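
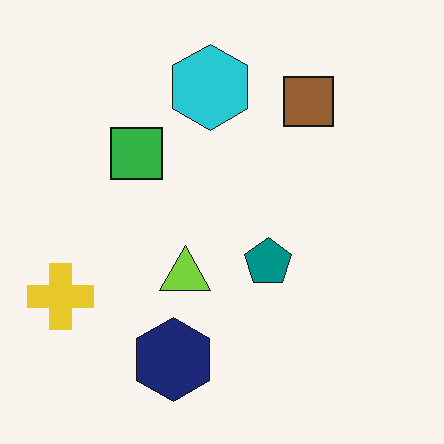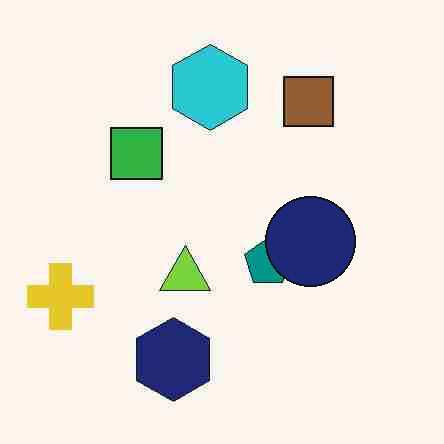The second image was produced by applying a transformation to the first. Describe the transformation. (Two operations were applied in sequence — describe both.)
Degraded with heavy JPEG compression, then overlaid with an additional navy circle.

Blocky 8×8 compression artifacts appear around shape edges and the flat background shows ringing — characteristic JPEG degradation. A navy circle appears in the second image that is absent from the first.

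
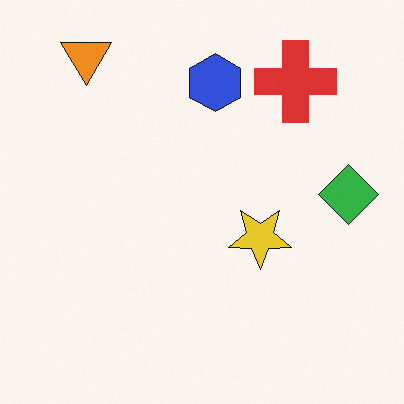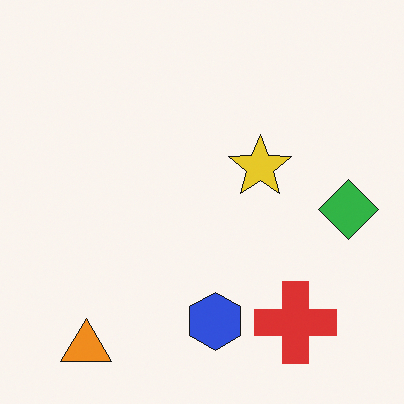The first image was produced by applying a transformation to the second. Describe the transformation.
Flipped vertically (top ↔ bottom).

The orange triangle is in the bottom-left of the second image and the top-left of the first — shapes on opposite sides of the horizontal midline have swapped in a mirror flip.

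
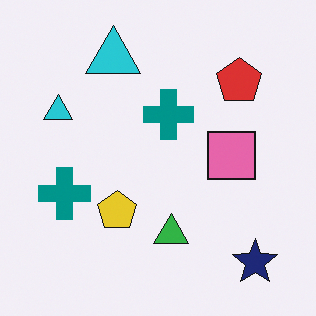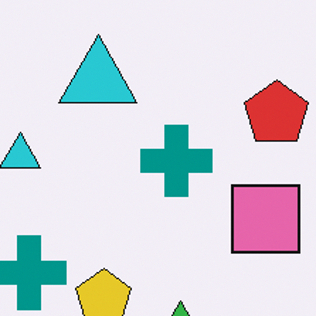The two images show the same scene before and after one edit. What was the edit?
The second image is the first cropped slightly and scaled back up.

The visible shapes are larger and the field of view is narrower; shapes near the original edges may be partly or wholly outside the frame — a crop-and-rescale.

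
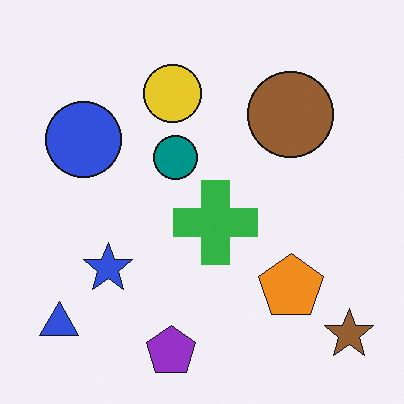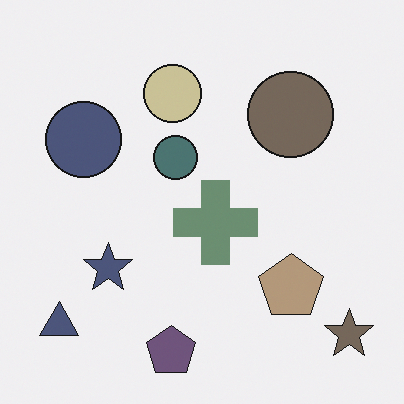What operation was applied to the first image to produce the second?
The image was made much more muted (saturation change).

All colors are more muted and greyish — a global saturation change.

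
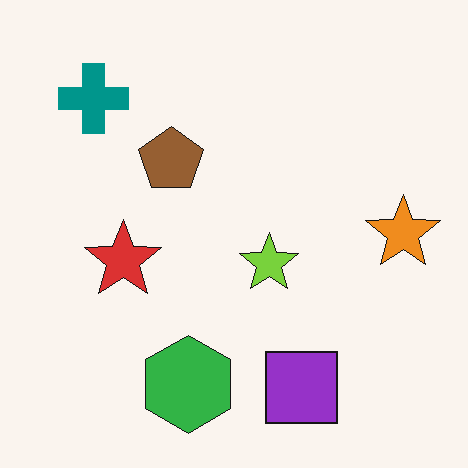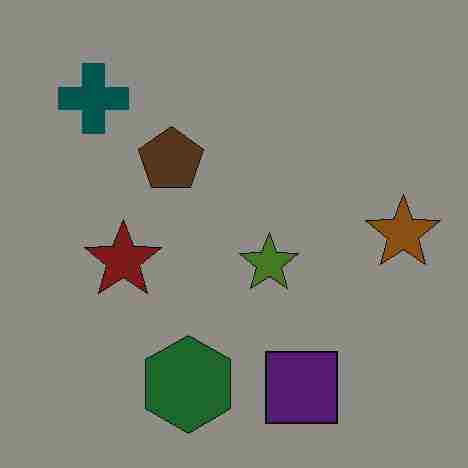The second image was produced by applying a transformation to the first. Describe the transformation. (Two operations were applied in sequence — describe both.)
The second image is the first substantially darkened, then degraded with heavy JPEG compression.

Every pixel — background and shapes alike — is uniformly darkened. Blocky 8×8 compression artifacts appear around shape edges and the flat background shows ringing — characteristic JPEG degradation.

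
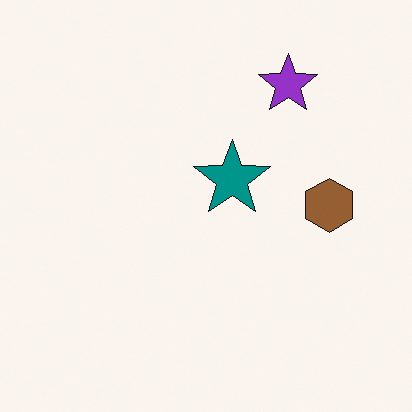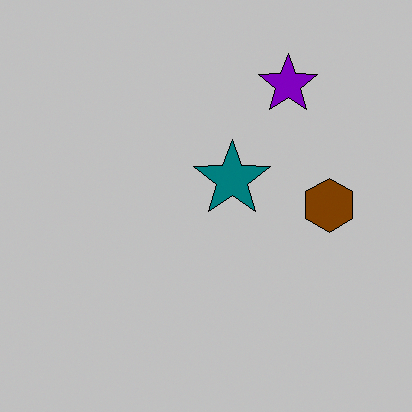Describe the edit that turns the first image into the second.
The transformation is: heavily posterized to just a handful of flat colors.

Each flat color has snapped to a coarser quantized level — most visibly, the near-white background has dropped to a flat grey.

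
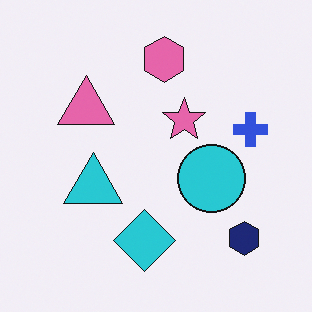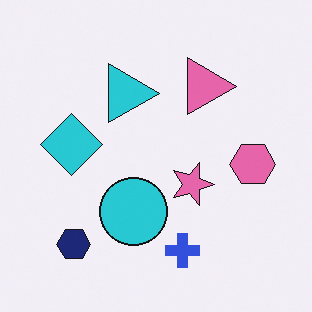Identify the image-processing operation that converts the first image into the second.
The transformation is: rotated 90° clockwise.

The navy hexagon sits in the bottom-right of the first image and the bottom-left of the second — consistent with a whole-image 90° clockwise rotation.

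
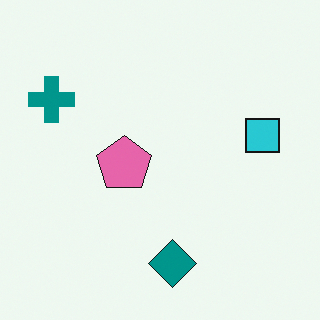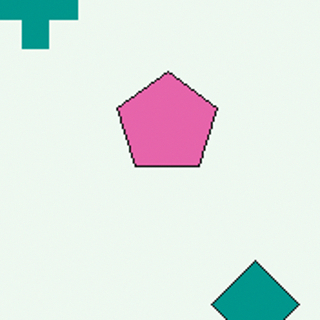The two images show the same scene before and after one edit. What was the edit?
The transformation is: cropped to a noticeably smaller region and rescaled.

The visible shapes are larger and the field of view is narrower; shapes near the original edges may be partly or wholly outside the frame — a crop-and-rescale.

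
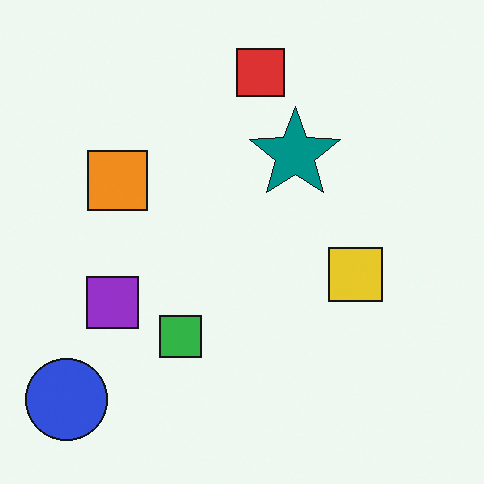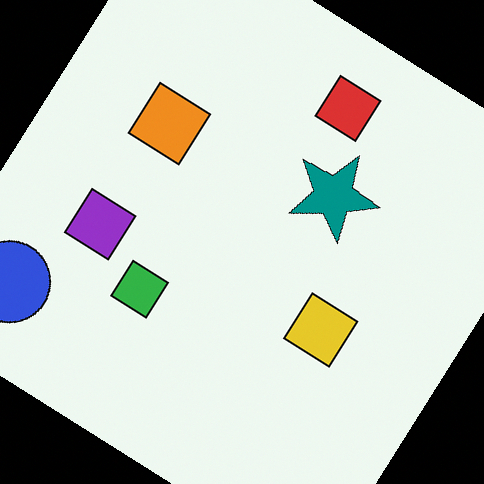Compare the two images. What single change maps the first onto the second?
This is the original image rotated clockwise by a large amount — several tens of degrees.

Every shape is tilted by the same angle and the image corners show triangular fill wedges — a whole-image rotation by a non-right angle.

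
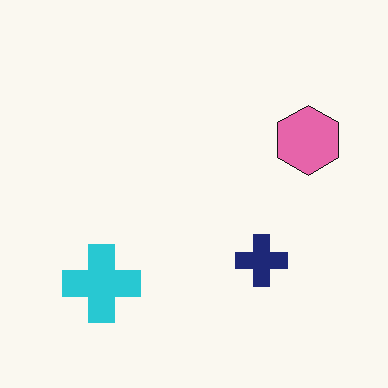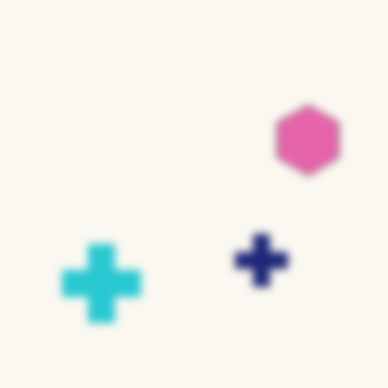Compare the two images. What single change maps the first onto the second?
The transformation is: moderately blurred.

Shape edges and outlines are uniformly softened across the whole image.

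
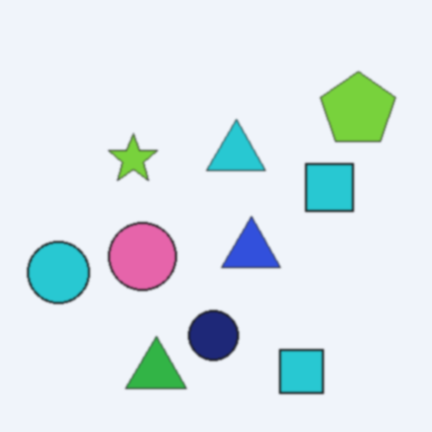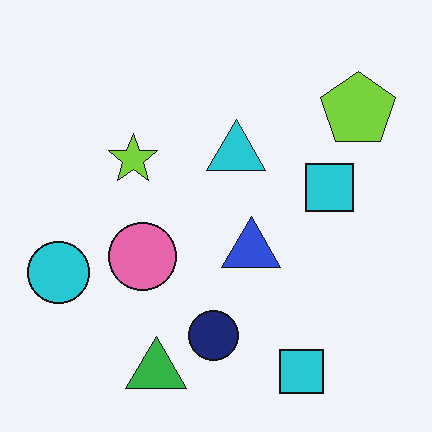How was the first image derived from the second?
The transformation is: lightly blurred.

Shape edges and outlines are uniformly softened across the whole image.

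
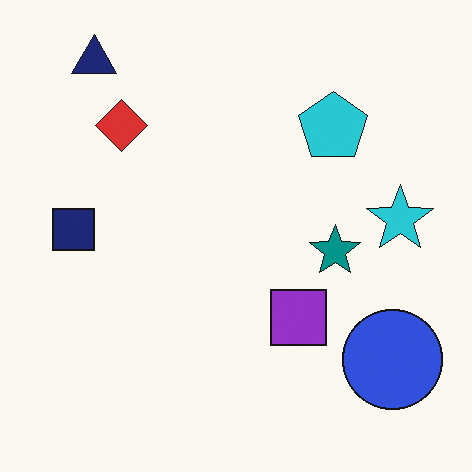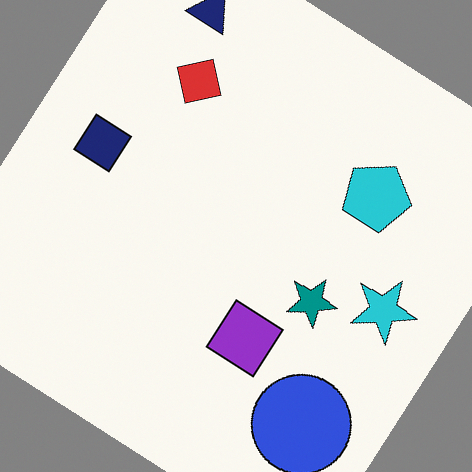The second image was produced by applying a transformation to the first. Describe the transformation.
Rotated clockwise by a large amount — several tens of degrees.

Every shape is tilted by the same angle and the image corners show triangular fill wedges — a whole-image rotation by a non-right angle.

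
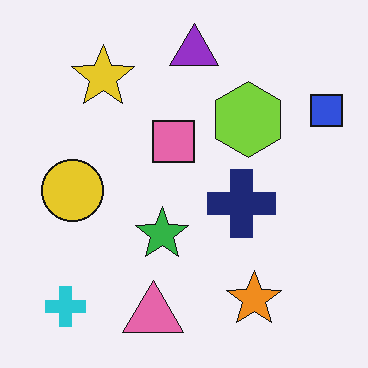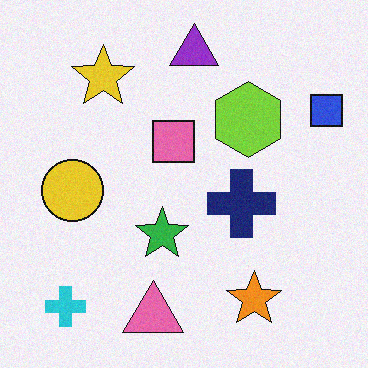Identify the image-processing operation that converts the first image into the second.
Degraded with a light layer of grain.

Random speckle covers the whole image, including the flat background.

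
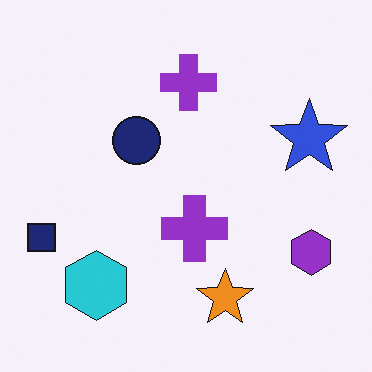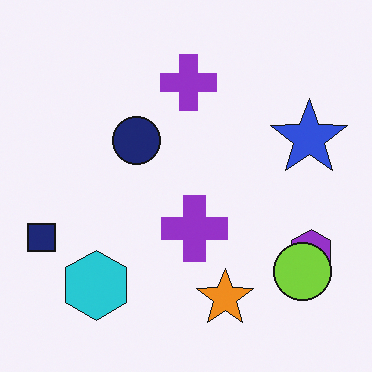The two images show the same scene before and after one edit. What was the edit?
The transformation is: overlaid with an additional lime circle.

A lime circle appears in the second image that is absent from the first.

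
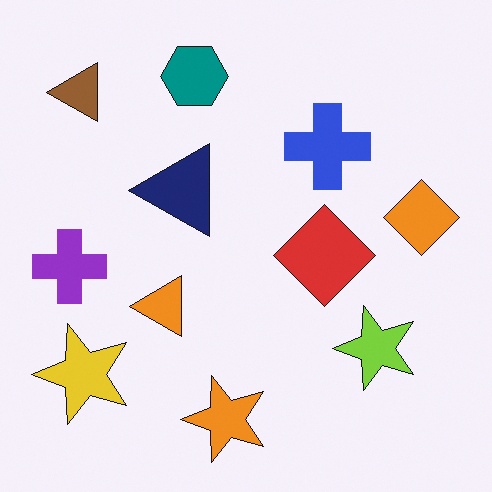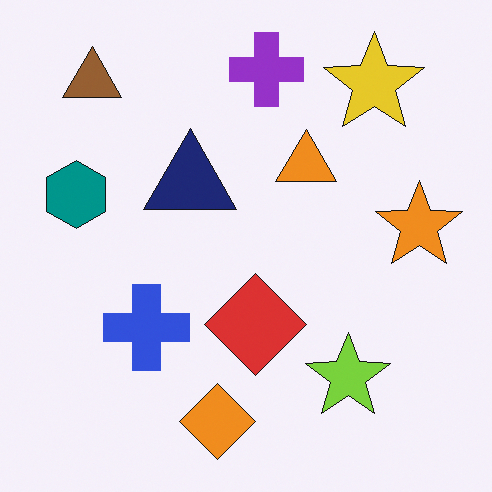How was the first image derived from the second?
The transformation is: transposed (reflected across the top-left ↔ bottom-right diagonal).

Shapes have swapped their row and column positions — what was in the top-right is now in the bottom-left — a diagonal reflection.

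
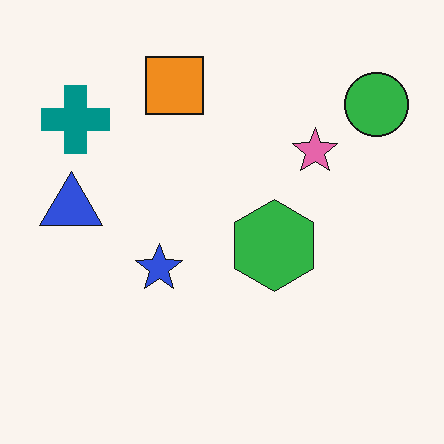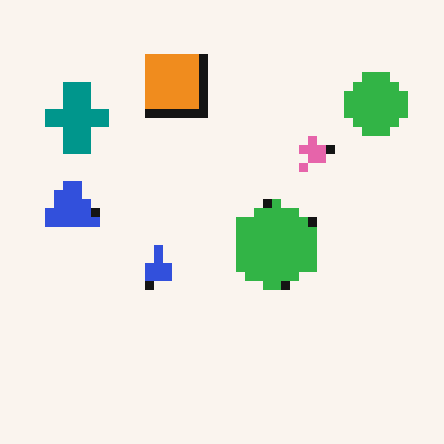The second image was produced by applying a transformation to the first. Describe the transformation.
The transformation is: heavily pixelated into large blocks.

Shapes are reduced to large square blocks; fine edges and outlines are lost — a downscale-then-upscale (mosaic) effect.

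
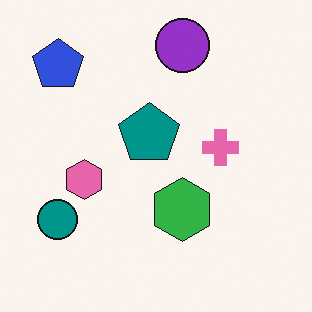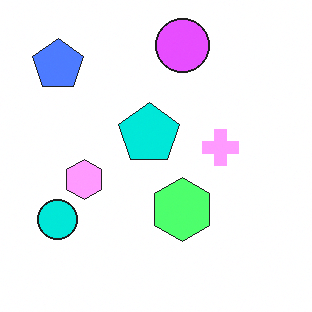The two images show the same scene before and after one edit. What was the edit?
This is the original image substantially brightened.

Every pixel — background and shapes alike — is uniformly brightened.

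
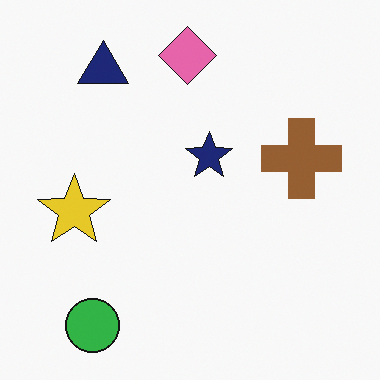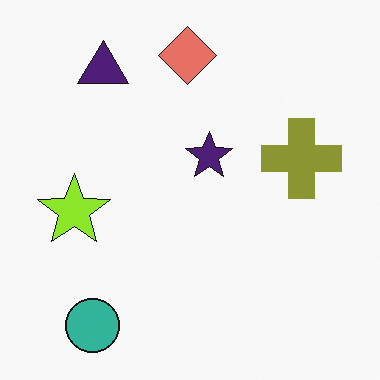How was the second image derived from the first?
The second image is the first hue-shifted slightly.

Every shape's color has rotated by the same amount around the hue wheel — a uniform hue shift.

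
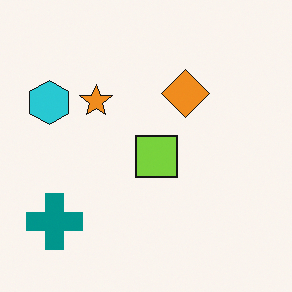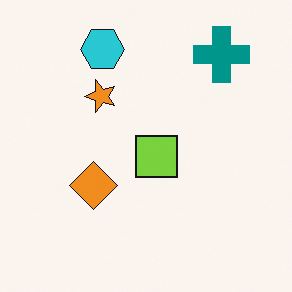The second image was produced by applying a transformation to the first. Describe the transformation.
It was transposed (reflected across the top-left ↔ bottom-right diagonal).

Shapes have swapped their row and column positions — what was in the top-right is now in the bottom-left — a diagonal reflection.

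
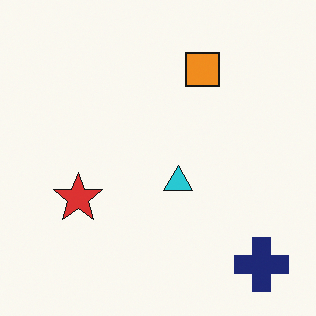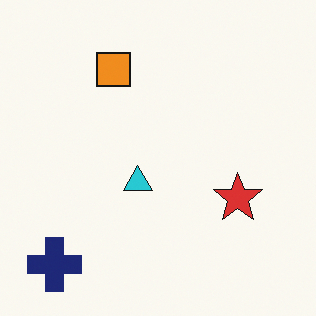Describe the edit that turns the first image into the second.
The image was flipped horizontally (left ↔ right).

The navy cross is in the bottom-right of the first image and the bottom-left of the second — shapes on opposite sides of the vertical midline have swapped in a mirror flip.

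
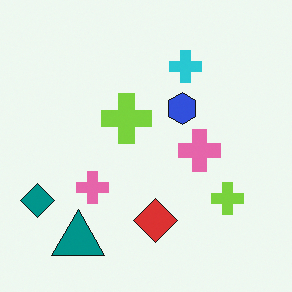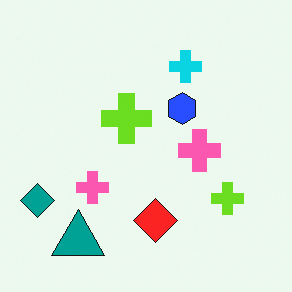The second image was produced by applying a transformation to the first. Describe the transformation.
The transformation is: slightly oversaturated.

All colors are more vivid — a global saturation change.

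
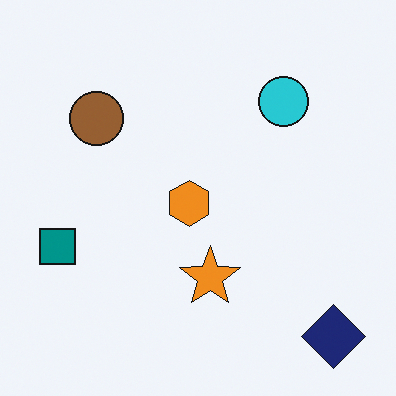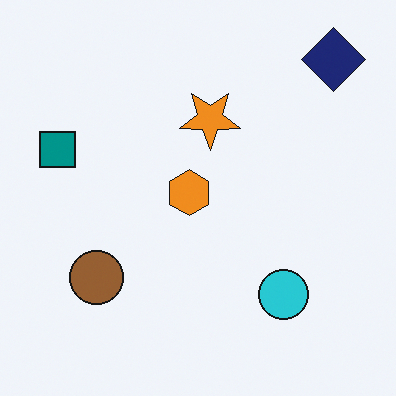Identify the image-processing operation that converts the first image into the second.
The transformation is: flipped vertically (top ↔ bottom).

The navy diamond is in the bottom-right of the first image and the top-right of the second — shapes on opposite sides of the horizontal midline have swapped in a mirror flip.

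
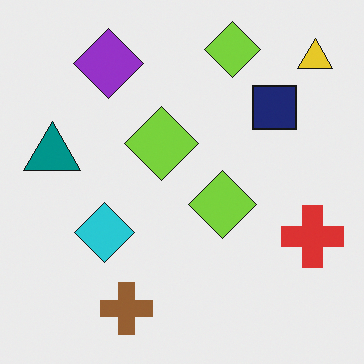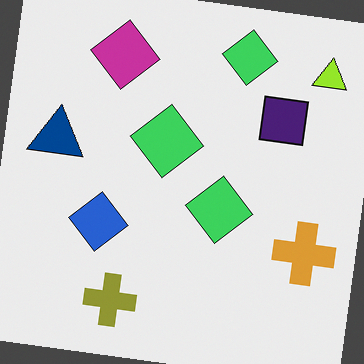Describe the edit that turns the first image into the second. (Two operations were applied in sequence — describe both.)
It was hue-shifted by a small amount, then rotated clockwise by a slight angle.

Every shape's color has rotated by the same amount around the hue wheel — a uniform hue shift. Every shape is tilted by the same angle and the image corners show triangular fill wedges — a whole-image rotation by a non-right angle.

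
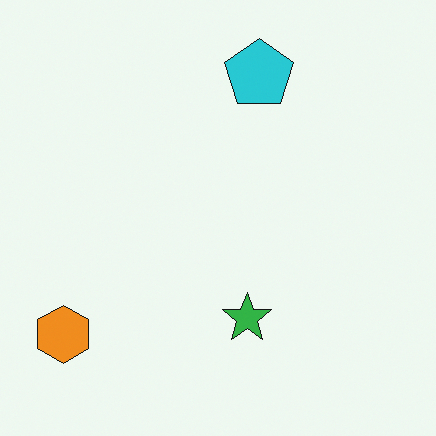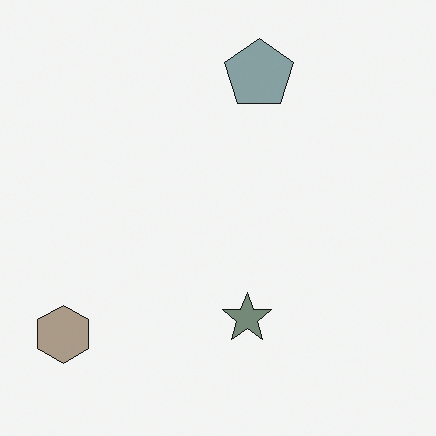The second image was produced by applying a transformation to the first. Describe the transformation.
The image was made much more muted (saturation change).

All colors are more muted and greyish — a global saturation change.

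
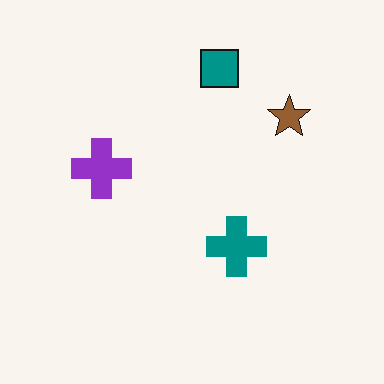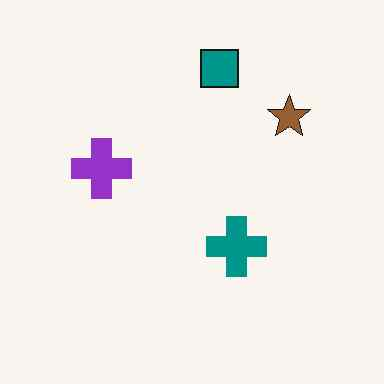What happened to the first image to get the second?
This is the original image given moderate JPEG compression.

Blocky 8×8 compression artifacts appear around shape edges and the flat background shows ringing — characteristic JPEG degradation.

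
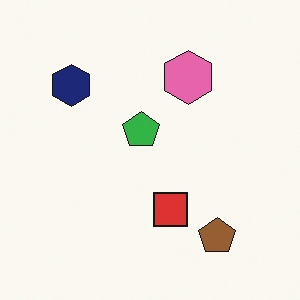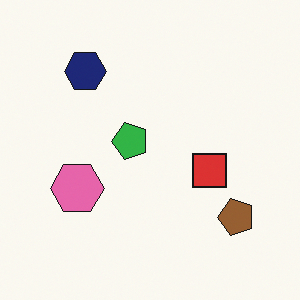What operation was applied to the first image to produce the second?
This is the original image transposed (reflected across the top-left ↔ bottom-right diagonal).

Shapes have swapped their row and column positions — what was in the top-right is now in the bottom-left — a diagonal reflection.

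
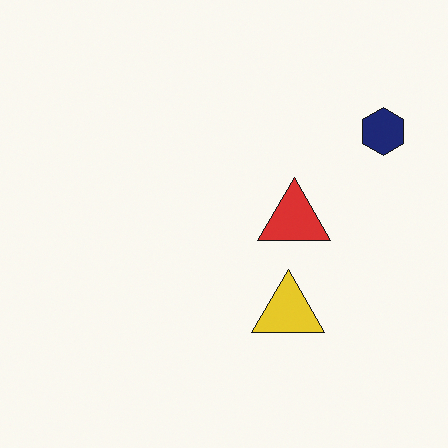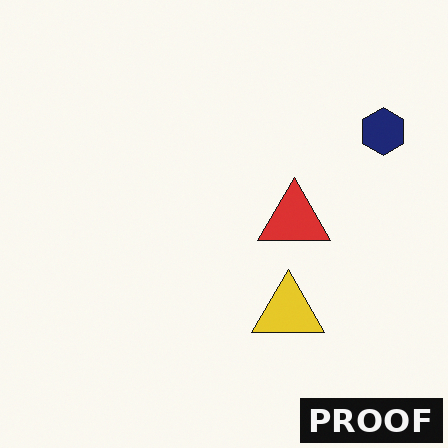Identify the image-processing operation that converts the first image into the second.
It was watermarked with the text "PROOF" in the lower-right corner.

A dark label reading "PROOF" appears in the lower-right corner.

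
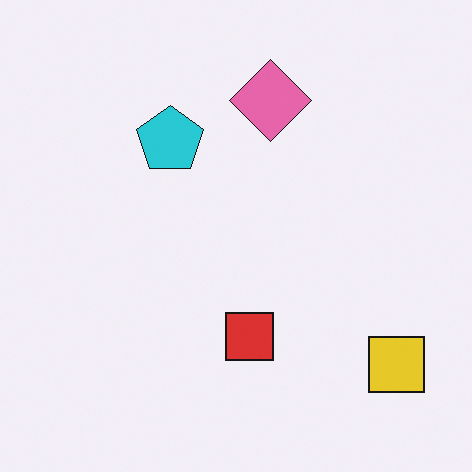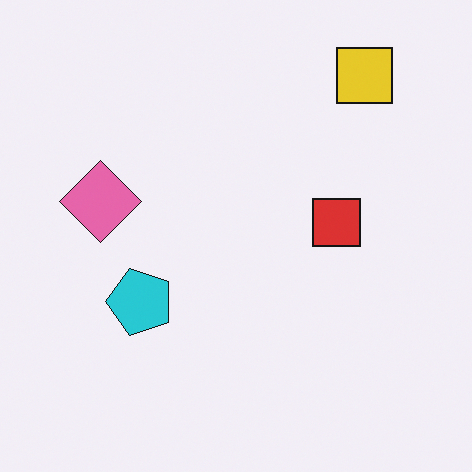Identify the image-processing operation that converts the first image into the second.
It was rotated 90° counter-clockwise.

The yellow square sits in the bottom-right of the first image and the top-right of the second — consistent with a whole-image 90° counter-clockwise rotation.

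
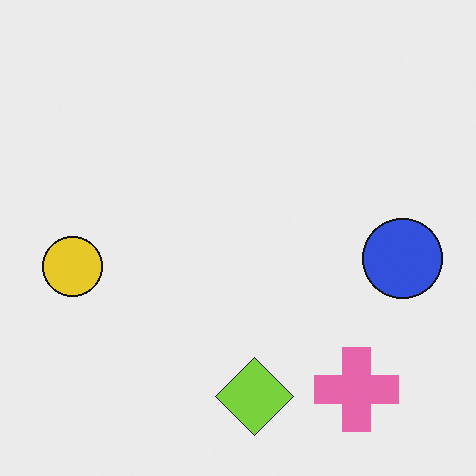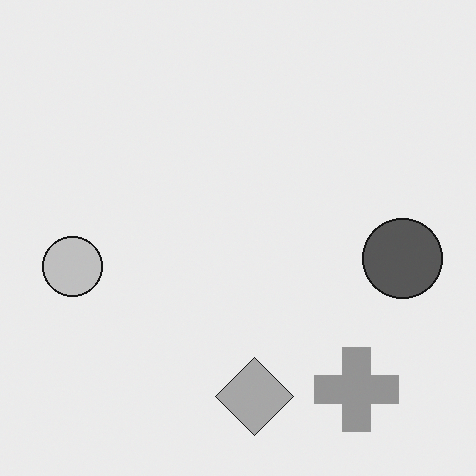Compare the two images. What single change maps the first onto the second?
The transformation is: converted to grayscale.

All color is removed — every shape is now a shade of grey.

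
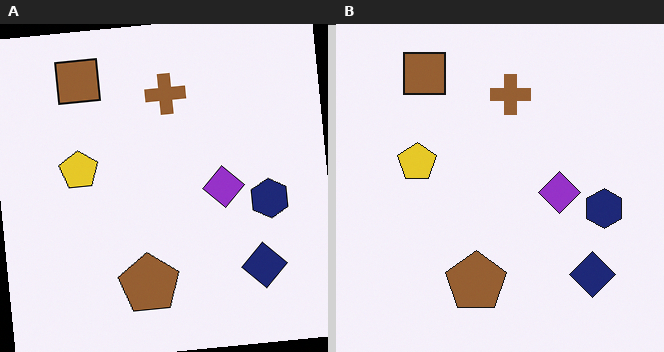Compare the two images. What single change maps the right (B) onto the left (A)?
It was rotated counter-clockwise by a few degrees.

Every shape is tilted by the same angle and the image corners show triangular fill wedges — a whole-image rotation by a non-right angle.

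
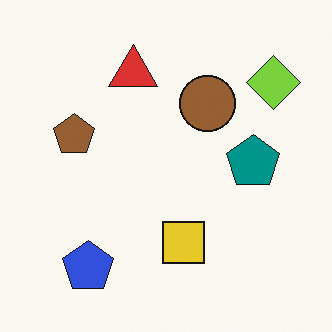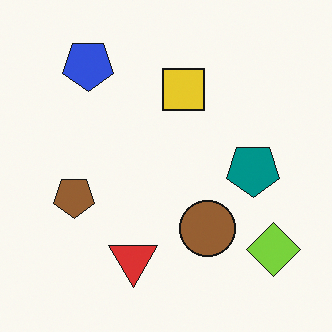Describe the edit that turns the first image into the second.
Flipped vertically (top ↔ bottom).

The blue pentagon is in the bottom-left of the first image and the top-left of the second — shapes on opposite sides of the horizontal midline have swapped in a mirror flip.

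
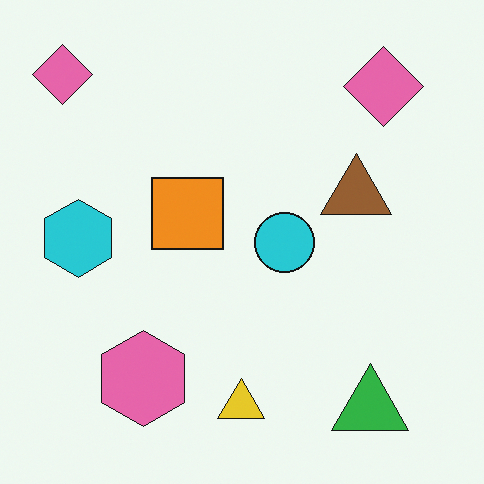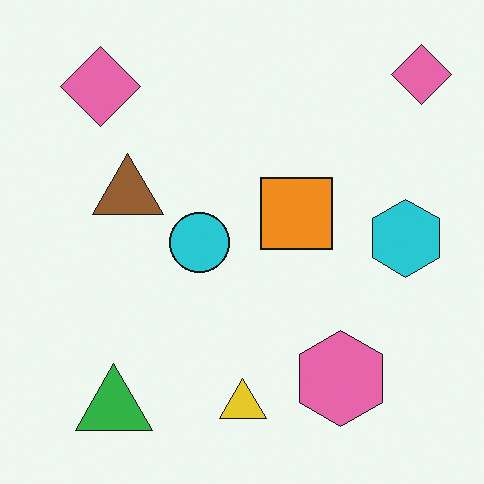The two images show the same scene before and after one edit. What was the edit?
The image was flipped horizontally (left ↔ right).

The cyan hexagon is in the left of the first image and the right of the second — shapes on opposite sides of the vertical midline have swapped in a mirror flip.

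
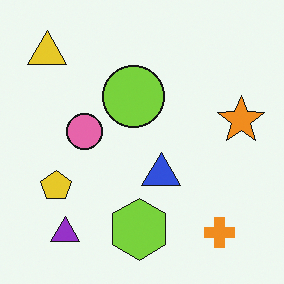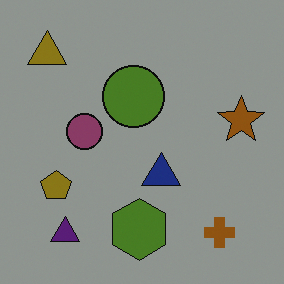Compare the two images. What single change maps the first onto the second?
The image was noticeably darkened.

Every pixel — background and shapes alike — is uniformly darkened.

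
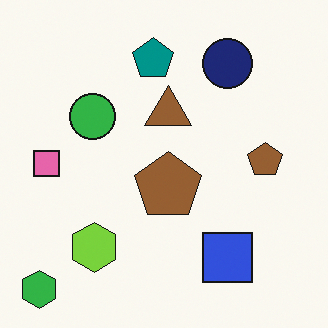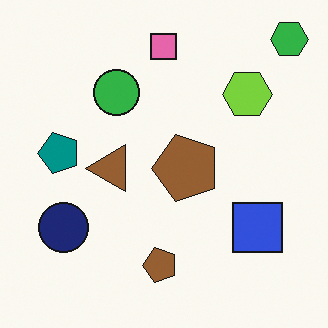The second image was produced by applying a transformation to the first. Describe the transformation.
This is the original image transposed (reflected across the top-left ↔ bottom-right diagonal).

Shapes have swapped their row and column positions — what was in the top-right is now in the bottom-left — a diagonal reflection.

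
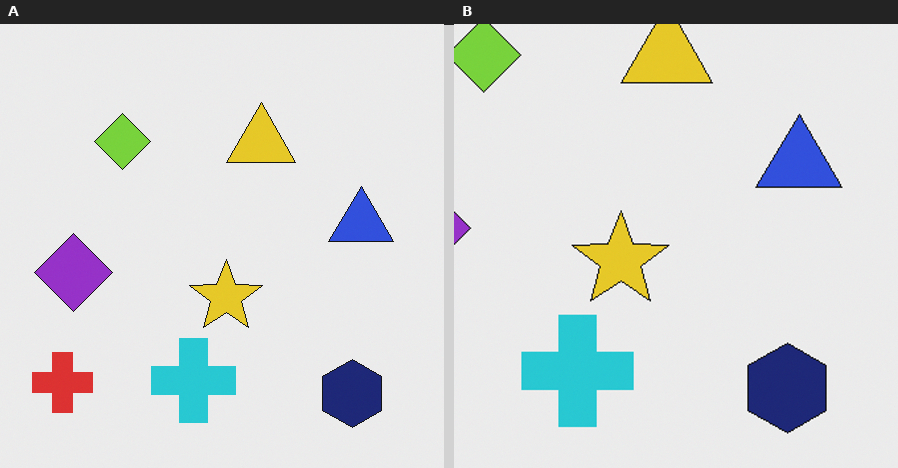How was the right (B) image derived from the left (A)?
It was cropped slightly and scaled back up.

The visible shapes are larger and the field of view is narrower; shapes near the original edges may be partly or wholly outside the frame — a crop-and-rescale.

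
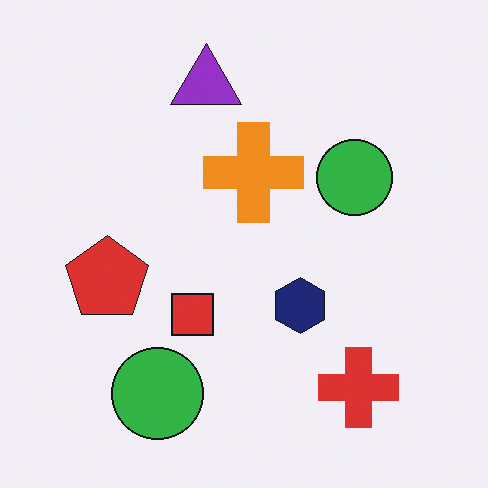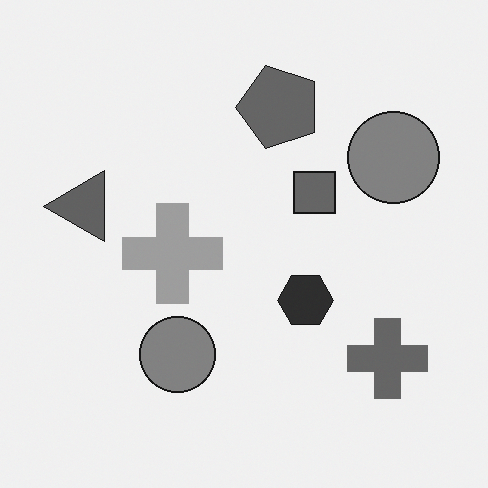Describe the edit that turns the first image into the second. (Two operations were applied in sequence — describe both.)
The transformation is: converted to grayscale, then transposed (reflected across the top-left ↔ bottom-right diagonal).

All color is removed — every shape is now a shade of grey. Shapes have swapped their row and column positions — what was in the top-right is now in the bottom-left — a diagonal reflection.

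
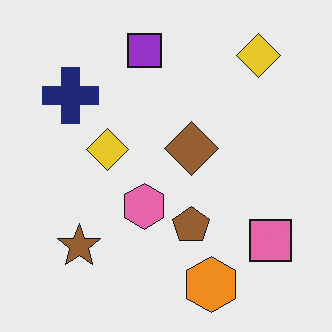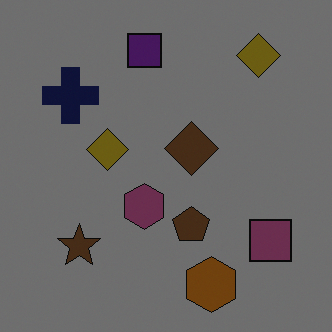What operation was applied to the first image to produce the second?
The transformation is: noticeably darkened.

Every pixel — background and shapes alike — is uniformly darkened.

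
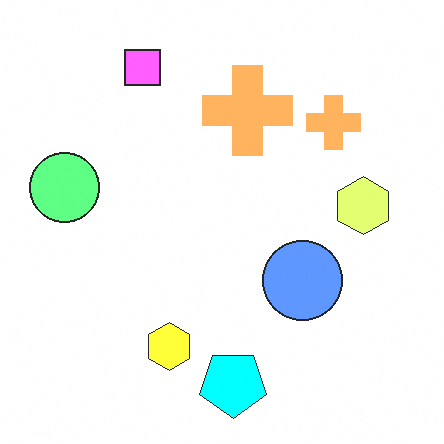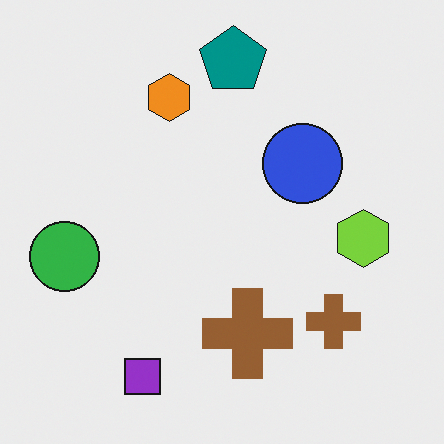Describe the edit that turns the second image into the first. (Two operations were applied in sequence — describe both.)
The transformation is: flipped vertically (top ↔ bottom), then brightened a lot.

The teal pentagon is in the top of the second image and the bottom of the first — shapes on opposite sides of the horizontal midline have swapped in a mirror flip. Every pixel — background and shapes alike — is uniformly brightened.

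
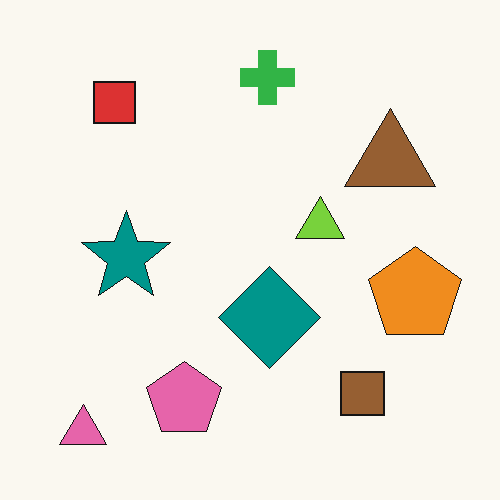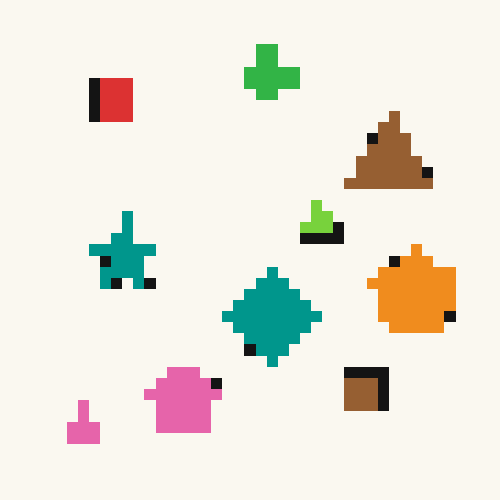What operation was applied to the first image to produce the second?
The image was heavily pixelated into large blocks.

Shapes are reduced to large square blocks; fine edges and outlines are lost — a downscale-then-upscale (mosaic) effect.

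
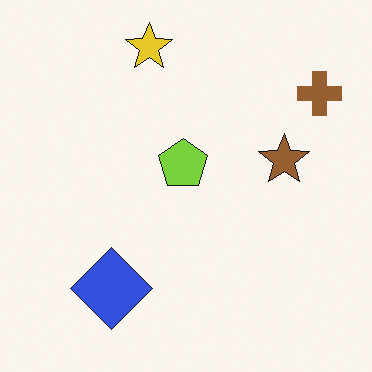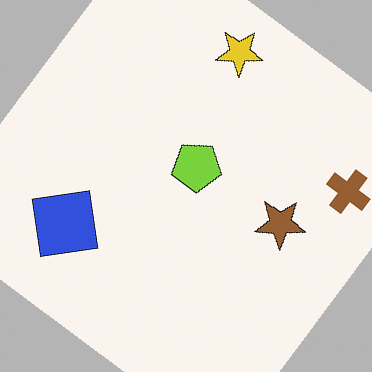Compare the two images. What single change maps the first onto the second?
The second image is the first rotated clockwise by a large amount — several tens of degrees.

Every shape is tilted by the same angle and the image corners show triangular fill wedges — a whole-image rotation by a non-right angle.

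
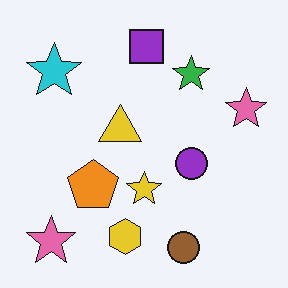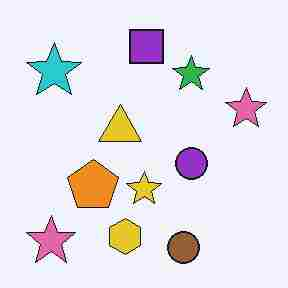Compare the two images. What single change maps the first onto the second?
The second image is the first degraded with heavy JPEG compression.

Blocky 8×8 compression artifacts appear around shape edges and the flat background shows ringing — characteristic JPEG degradation.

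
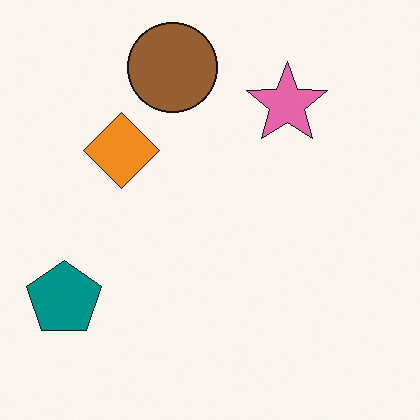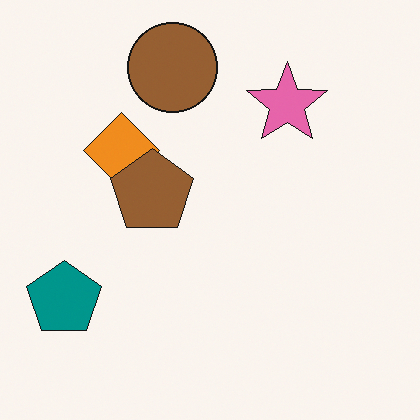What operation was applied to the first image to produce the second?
The transformation is: overlaid with an additional brown pentagon.

A brown pentagon appears in the second image that is absent from the first.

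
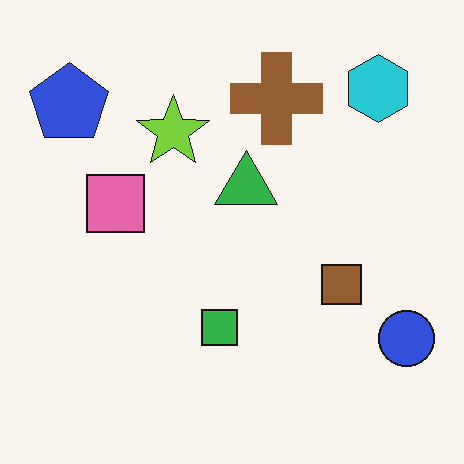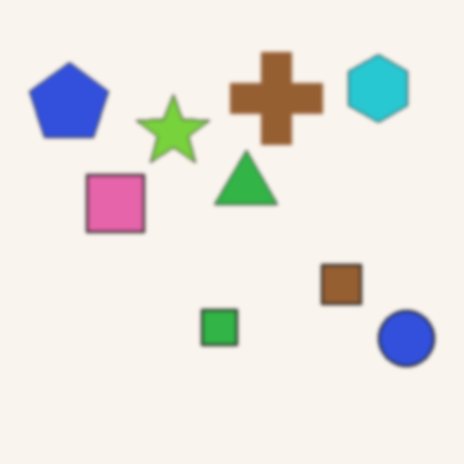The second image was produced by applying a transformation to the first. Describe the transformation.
It was slightly softened.

Shape edges and outlines are uniformly softened across the whole image.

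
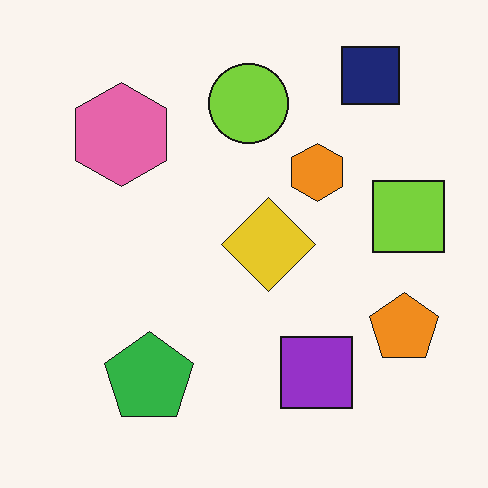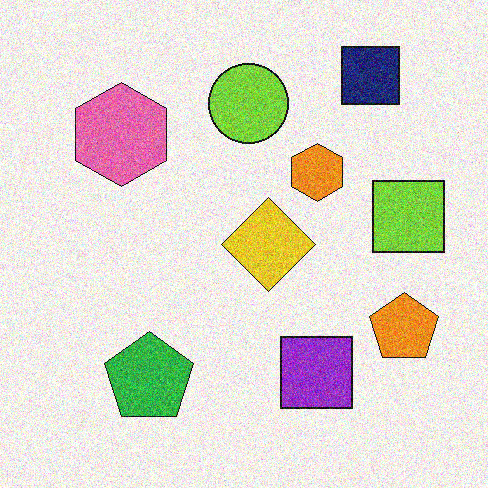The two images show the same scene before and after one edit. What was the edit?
The second image is the first degraded with moderate additive noise.

Random speckle covers the whole image, including the flat background.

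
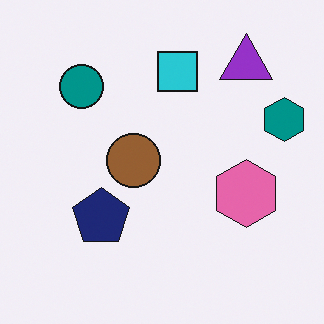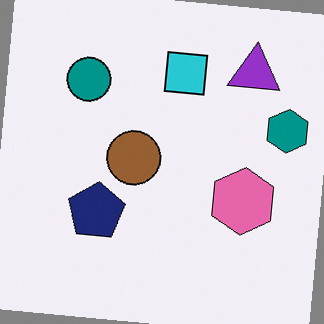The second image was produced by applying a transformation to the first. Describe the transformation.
It was rotated clockwise by a slight angle.

Every shape is tilted by the same angle and the image corners show triangular fill wedges — a whole-image rotation by a non-right angle.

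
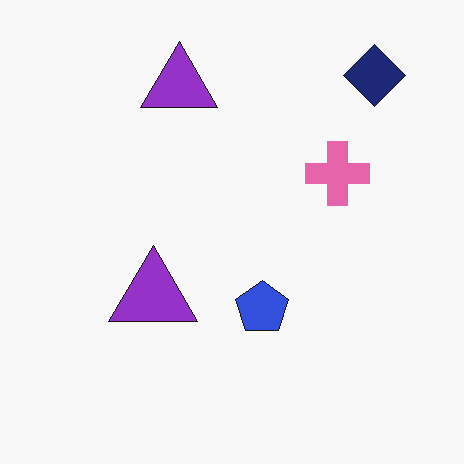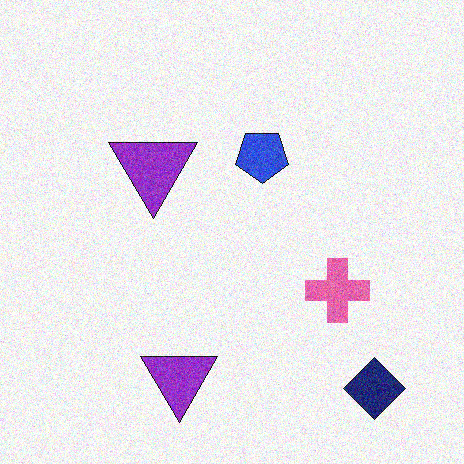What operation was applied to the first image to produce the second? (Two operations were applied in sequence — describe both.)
The image was degraded with visible gaussian noise, then flipped vertically (top ↔ bottom).

Random speckle covers the whole image, including the flat background. The navy diamond is in the top-right of the first image and the bottom-right of the second — shapes on opposite sides of the horizontal midline have swapped in a mirror flip.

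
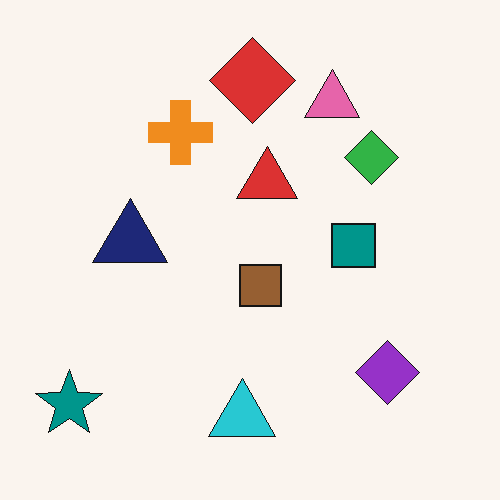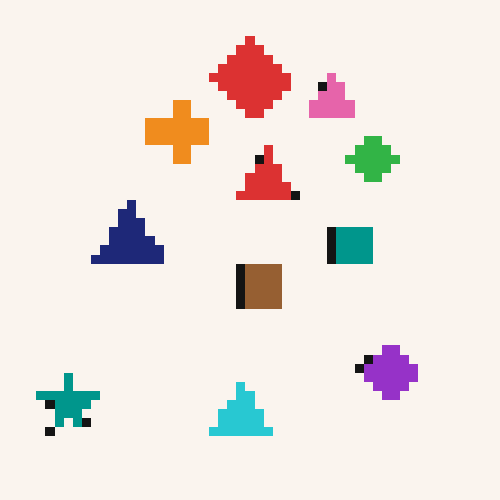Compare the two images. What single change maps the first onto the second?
The second image is the first heavily pixelated into large blocks.

Shapes are reduced to large square blocks; fine edges and outlines are lost — a downscale-then-upscale (mosaic) effect.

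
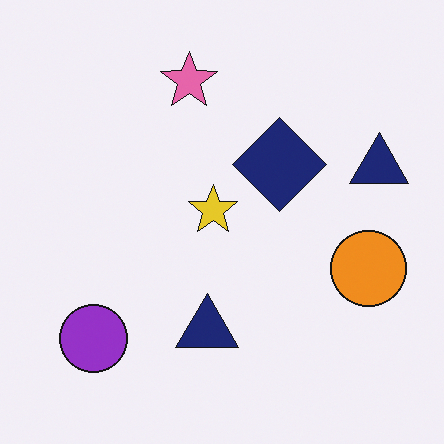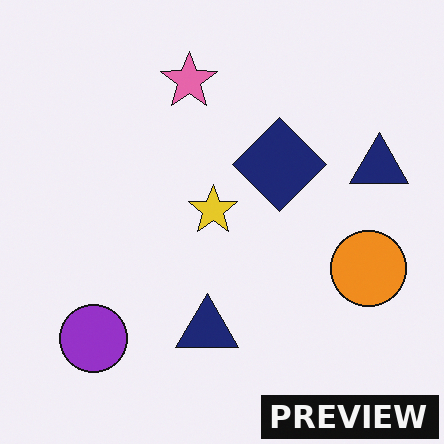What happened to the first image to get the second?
The second image is the first watermarked with the text "PREVIEW" in the lower-right corner.

A dark label reading "PREVIEW" appears in the lower-right corner.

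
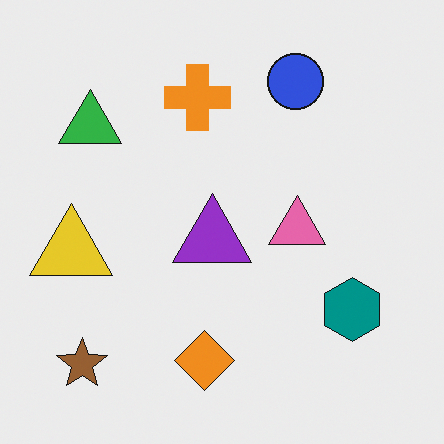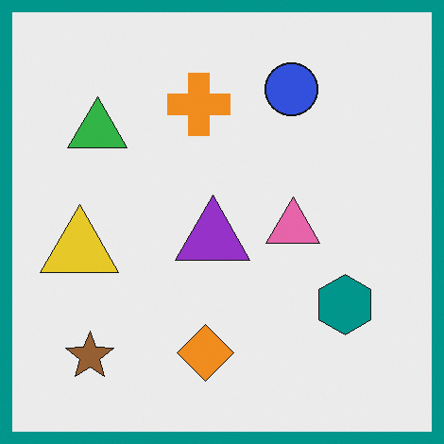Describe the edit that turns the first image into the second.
The second image is the first framed with a teal border.

A solid teal frame runs around the edge of the second image, with the content slightly shrunk inside it.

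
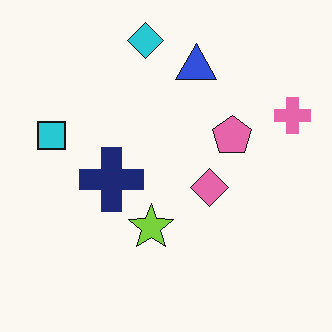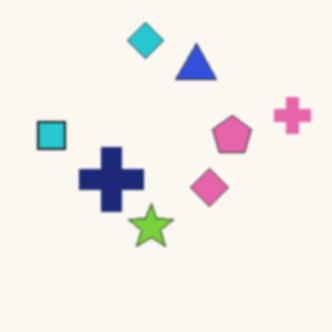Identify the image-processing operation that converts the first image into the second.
This is the original image slightly softened.

Shape edges and outlines are uniformly softened across the whole image.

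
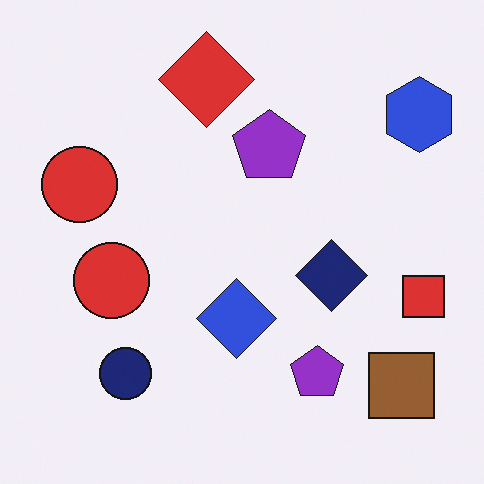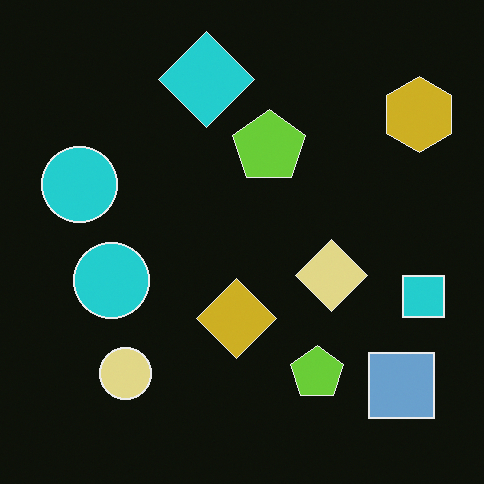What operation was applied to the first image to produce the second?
The second image is the first color-inverted (negative).

The light background has become dark and every shape's color is its complement — a photographic negative.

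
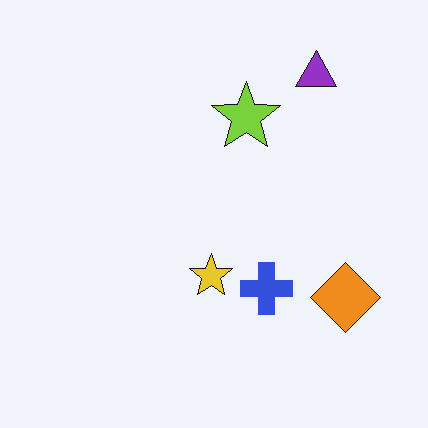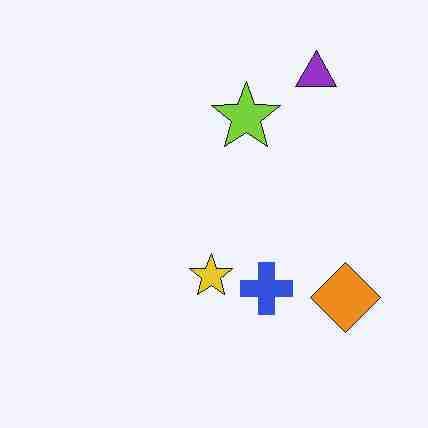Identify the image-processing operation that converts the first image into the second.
This is the original image degraded with heavy JPEG compression.

Blocky 8×8 compression artifacts appear around shape edges and the flat background shows ringing — characteristic JPEG degradation.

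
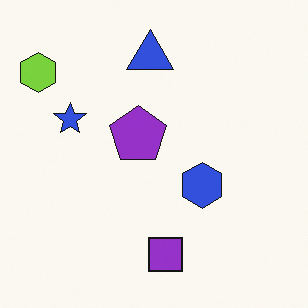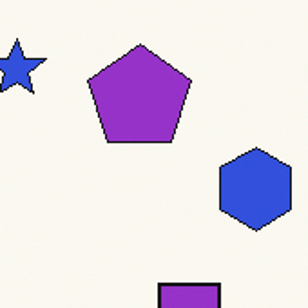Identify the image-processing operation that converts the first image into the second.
The image was cropped tightly and scaled back up.

The visible shapes are larger and the field of view is narrower; shapes near the original edges may be partly or wholly outside the frame — a crop-and-rescale.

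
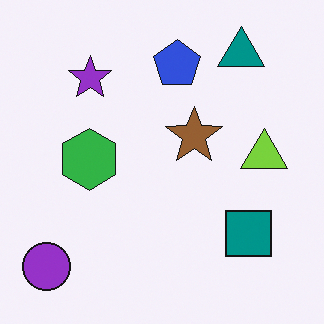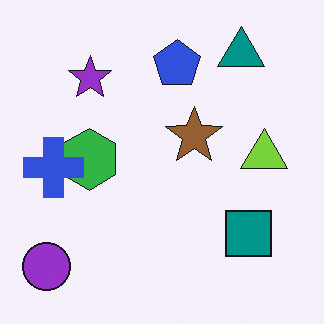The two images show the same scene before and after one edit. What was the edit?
It was overlaid with an additional blue cross.

A blue cross appears in the second image that is absent from the first.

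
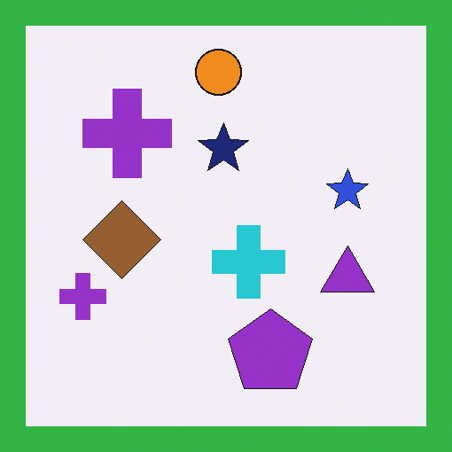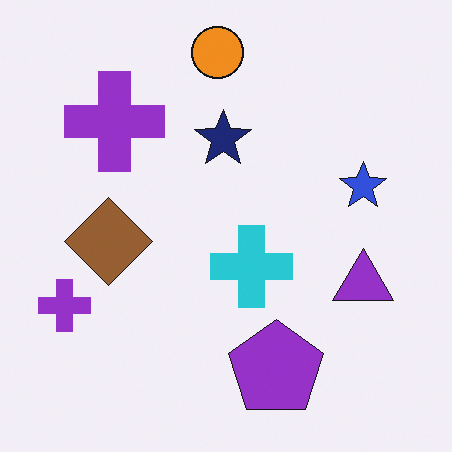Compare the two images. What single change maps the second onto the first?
The transformation is: framed with a green border.

A solid green frame runs around the edge of the first image, with the content slightly shrunk inside it.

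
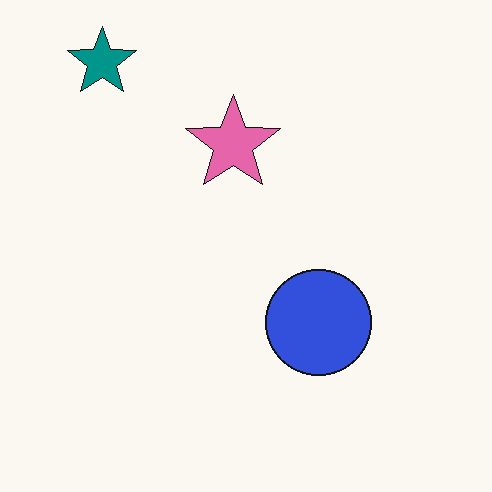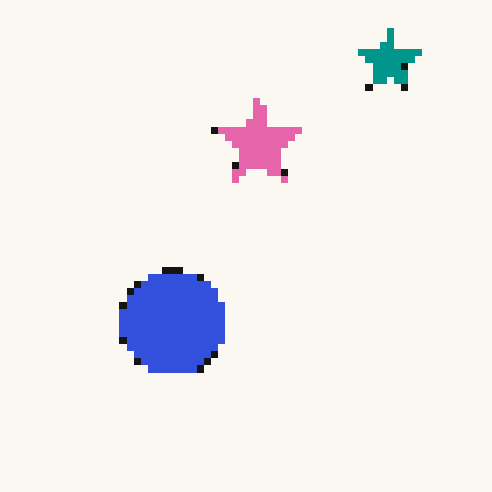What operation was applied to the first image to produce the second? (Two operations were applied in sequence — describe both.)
The image was moderately pixelated, then flipped horizontally (left ↔ right).

Shapes are reduced to large square blocks; fine edges and outlines are lost — a downscale-then-upscale (mosaic) effect. The teal star is in the top-left of the first image and the top-right of the second — shapes on opposite sides of the vertical midline have swapped in a mirror flip.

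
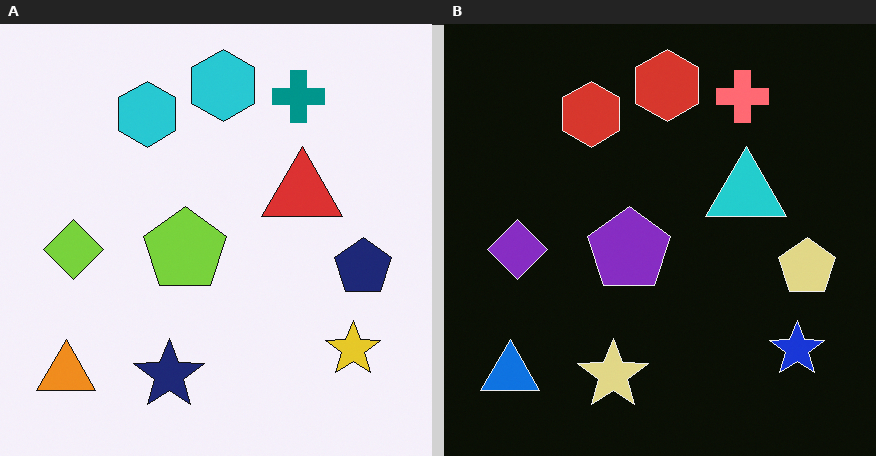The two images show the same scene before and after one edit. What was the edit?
The image was color-inverted (negative).

The light background has become dark and every shape's color is its complement — a photographic negative.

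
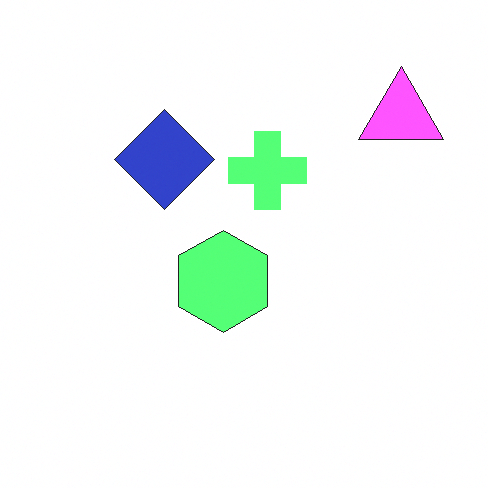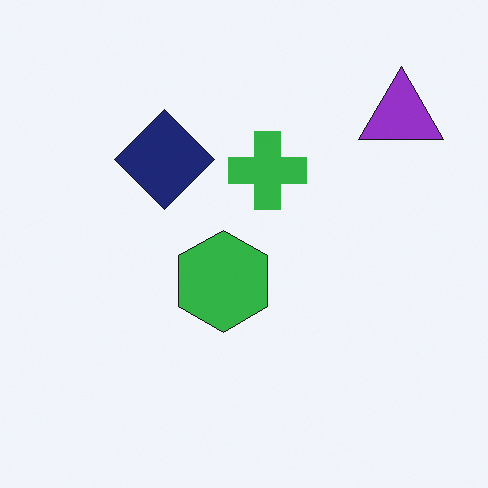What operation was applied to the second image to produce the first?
Substantially brightened.

Every pixel — background and shapes alike — is uniformly brightened.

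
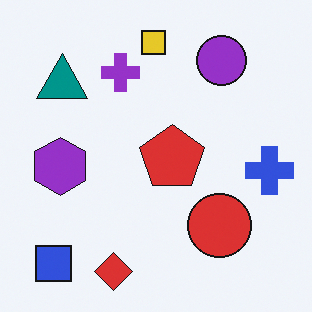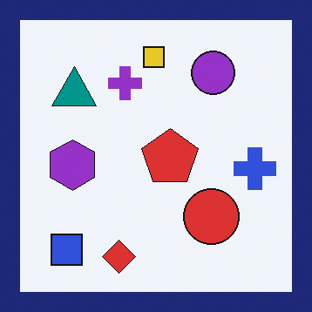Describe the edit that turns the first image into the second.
The second image is the first framed with a navy border.

A solid navy frame runs around the edge of the second image, with the content slightly shrunk inside it.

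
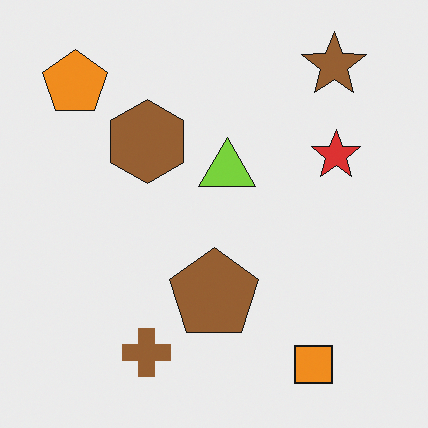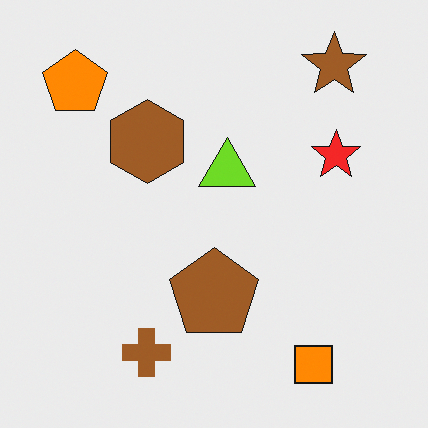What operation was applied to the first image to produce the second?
The transformation is: slightly oversaturated.

All colors are more vivid — a global saturation change.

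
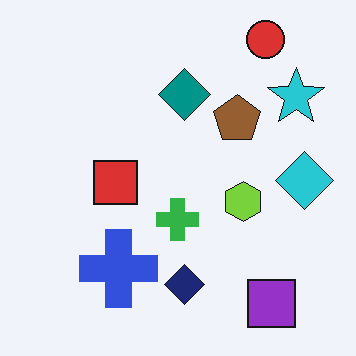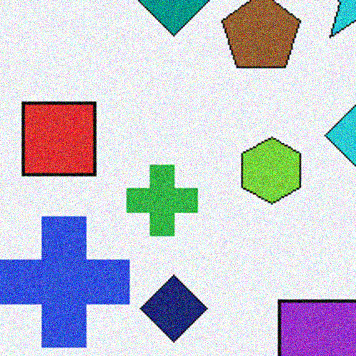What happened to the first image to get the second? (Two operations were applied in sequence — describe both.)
The second image is the first cropped to a noticeably smaller region and rescaled, then degraded with visible gaussian noise.

The visible shapes are larger and the field of view is narrower; shapes near the original edges may be partly or wholly outside the frame — a crop-and-rescale. Random speckle covers the whole image, including the flat background.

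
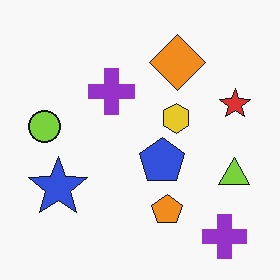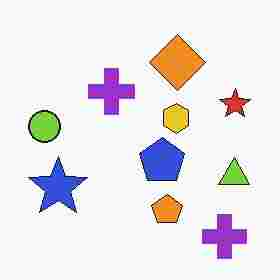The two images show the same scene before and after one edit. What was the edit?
The second image is the first heavily JPEG-compressed with obvious blocking artifacts.

Blocky 8×8 compression artifacts appear around shape edges and the flat background shows ringing — characteristic JPEG degradation.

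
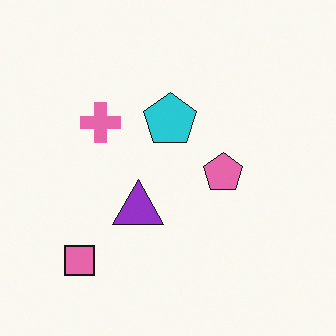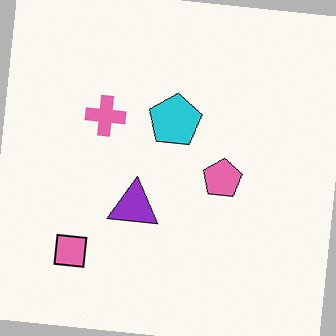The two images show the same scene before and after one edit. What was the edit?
This is the original image rotated clockwise by a small amount.

Every shape is tilted by the same angle and the image corners show triangular fill wedges — a whole-image rotation by a non-right angle.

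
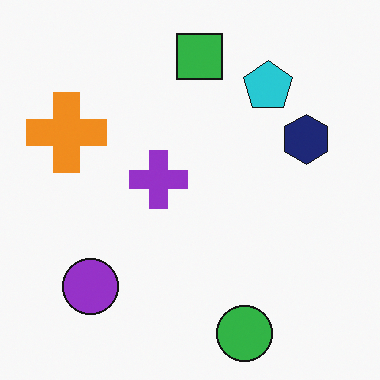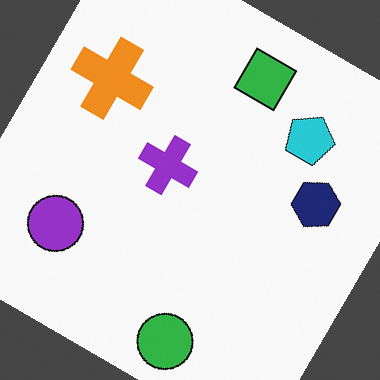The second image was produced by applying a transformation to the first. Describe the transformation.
The second image is the first rotated clockwise by a large amount — several tens of degrees.

Every shape is tilted by the same angle and the image corners show triangular fill wedges — a whole-image rotation by a non-right angle.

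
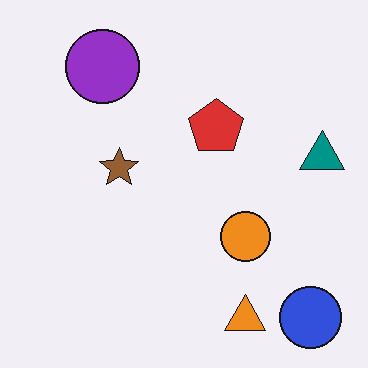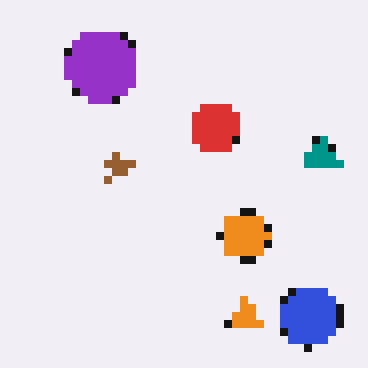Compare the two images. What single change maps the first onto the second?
The image was pixelated into visible square blocks.

Shapes are reduced to large square blocks; fine edges and outlines are lost — a downscale-then-upscale (mosaic) effect.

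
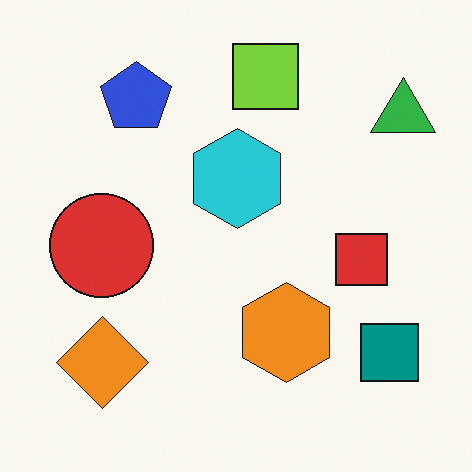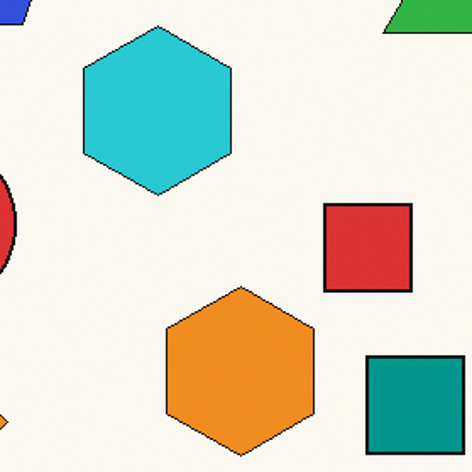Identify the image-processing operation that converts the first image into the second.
It was cropped to a noticeably smaller region and rescaled.

The visible shapes are larger and the field of view is narrower; shapes near the original edges may be partly or wholly outside the frame — a crop-and-rescale.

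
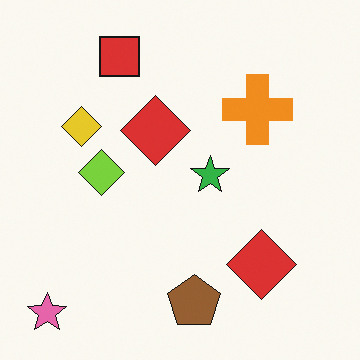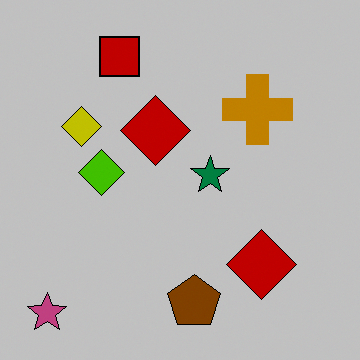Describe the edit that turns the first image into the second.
The second image is the first aggressively posterized.

Each flat color has snapped to a coarser quantized level — most visibly, the near-white background has dropped to a flat grey.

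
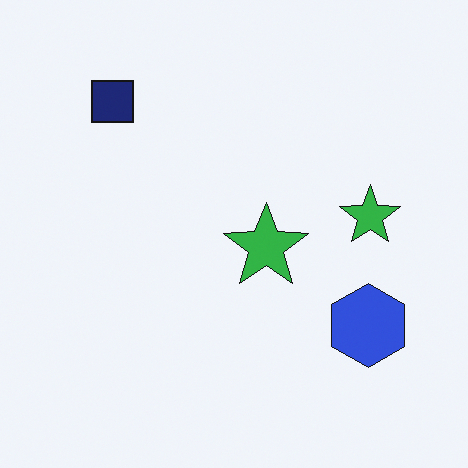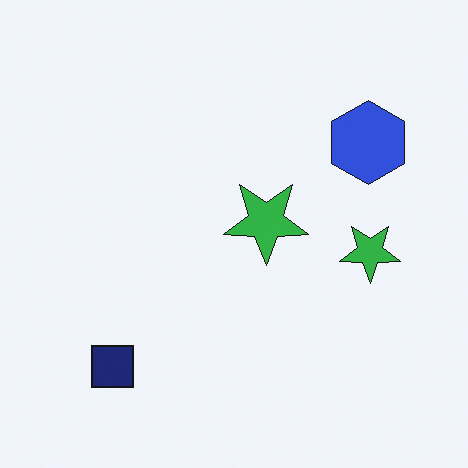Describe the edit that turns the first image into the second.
The image was flipped vertically (top ↔ bottom).

The navy square is in the top-left of the first image and the bottom-left of the second — shapes on opposite sides of the horizontal midline have swapped in a mirror flip.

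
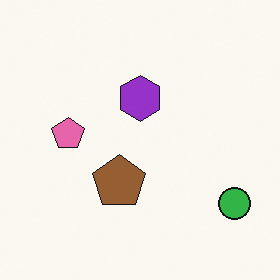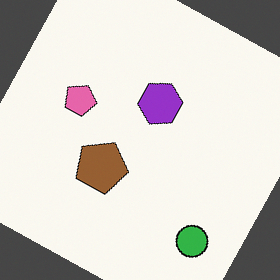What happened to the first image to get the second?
It was rotated clockwise by a moderate amount.

Every shape is tilted by the same angle and the image corners show triangular fill wedges — a whole-image rotation by a non-right angle.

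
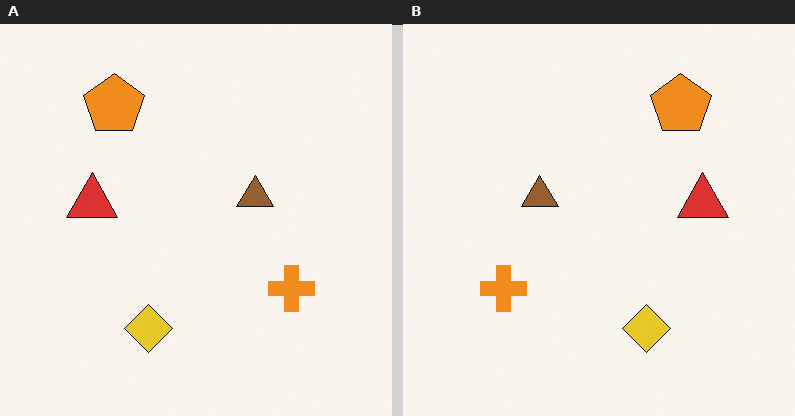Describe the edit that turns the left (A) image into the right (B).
This is the original image flipped horizontally (left ↔ right).

The red triangle is in the left of the left (A) image and the right of the right (B) — shapes on opposite sides of the vertical midline have swapped in a mirror flip.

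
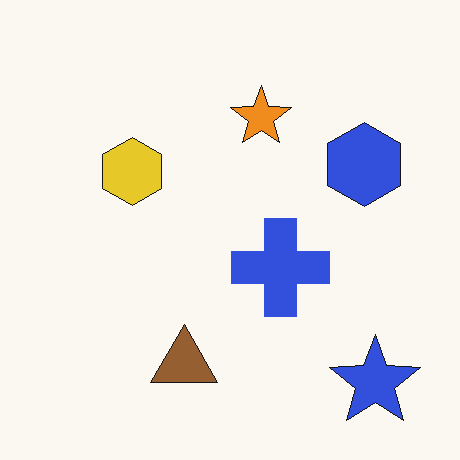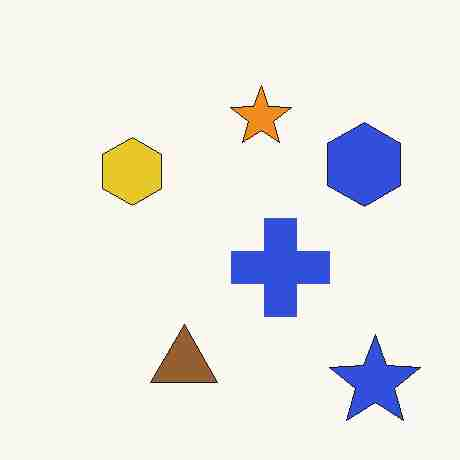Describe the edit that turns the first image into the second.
Heavily JPEG-compressed with obvious blocking artifacts.

Blocky 8×8 compression artifacts appear around shape edges and the flat background shows ringing — characteristic JPEG degradation.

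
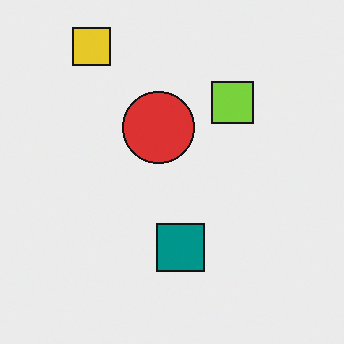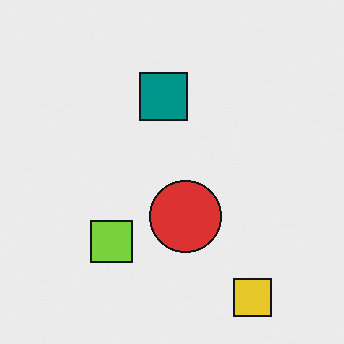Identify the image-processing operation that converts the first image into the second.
It was rotated 180°.

The yellow square sits in the top-left of the first image and the bottom-right of the second — consistent with a whole-image 180° rotation.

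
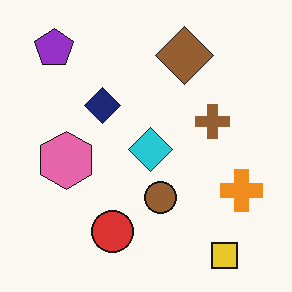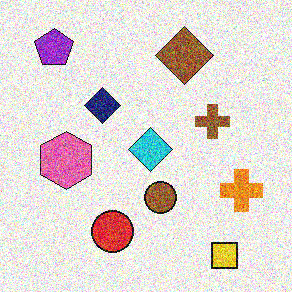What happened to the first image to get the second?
This is the original image degraded with heavy additive noise.

Random speckle covers the whole image, including the flat background.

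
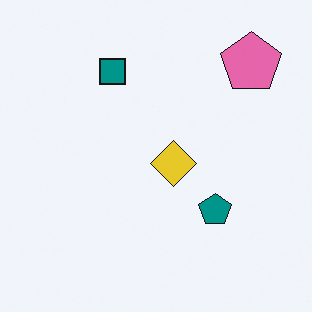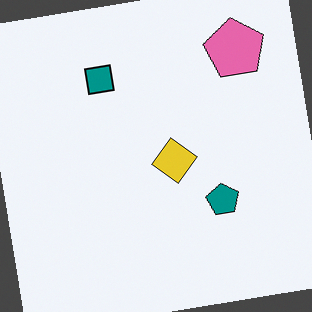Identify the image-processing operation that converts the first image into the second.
The transformation is: rotated counter-clockwise by a slight angle.

Every shape is tilted by the same angle and the image corners show triangular fill wedges — a whole-image rotation by a non-right angle.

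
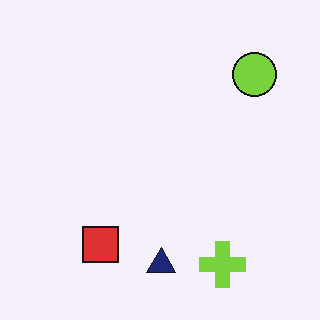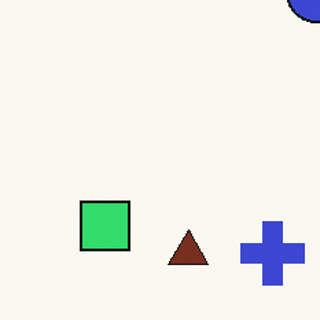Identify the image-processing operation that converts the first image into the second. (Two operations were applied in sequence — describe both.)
This is the original image hue-shifted by a moderate amount, then cropped to a modestly smaller region and rescaled.

Every shape's color has rotated by the same amount around the hue wheel — a uniform hue shift. The visible shapes are larger and the field of view is narrower; shapes near the original edges may be partly or wholly outside the frame — a crop-and-rescale.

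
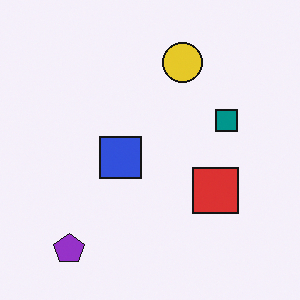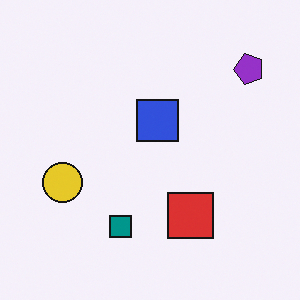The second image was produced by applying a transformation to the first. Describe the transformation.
This is the original image transposed (reflected across the top-left ↔ bottom-right diagonal).

Shapes have swapped their row and column positions — what was in the top-right is now in the bottom-left — a diagonal reflection.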